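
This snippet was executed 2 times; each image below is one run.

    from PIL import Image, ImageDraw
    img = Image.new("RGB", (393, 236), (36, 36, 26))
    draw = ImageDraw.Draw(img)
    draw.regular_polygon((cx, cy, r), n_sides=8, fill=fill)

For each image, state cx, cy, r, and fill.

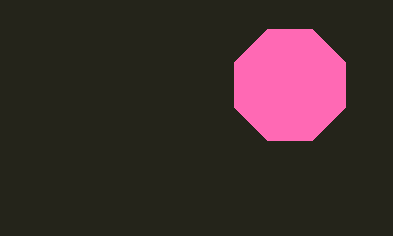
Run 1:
cx = 290
cy = 85
r = 60
fill = 'hotpink'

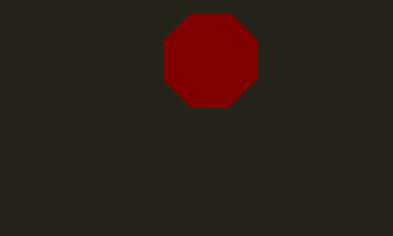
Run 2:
cx = 210; cy = 60; r = 50; fill = 'maroon'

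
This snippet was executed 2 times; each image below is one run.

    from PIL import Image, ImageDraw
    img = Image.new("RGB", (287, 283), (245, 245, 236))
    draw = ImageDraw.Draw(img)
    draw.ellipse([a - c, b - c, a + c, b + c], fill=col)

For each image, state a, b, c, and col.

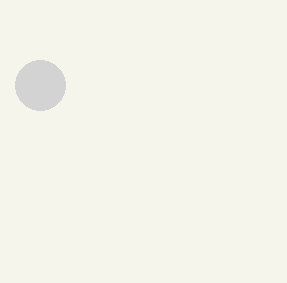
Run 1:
a = 40, b = 85, c = 25, col = 'lightgray'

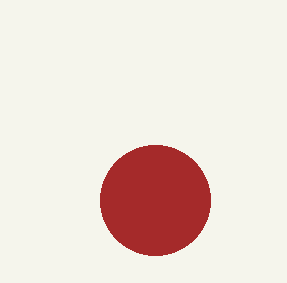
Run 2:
a = 155, b = 200, c = 55, col = 'brown'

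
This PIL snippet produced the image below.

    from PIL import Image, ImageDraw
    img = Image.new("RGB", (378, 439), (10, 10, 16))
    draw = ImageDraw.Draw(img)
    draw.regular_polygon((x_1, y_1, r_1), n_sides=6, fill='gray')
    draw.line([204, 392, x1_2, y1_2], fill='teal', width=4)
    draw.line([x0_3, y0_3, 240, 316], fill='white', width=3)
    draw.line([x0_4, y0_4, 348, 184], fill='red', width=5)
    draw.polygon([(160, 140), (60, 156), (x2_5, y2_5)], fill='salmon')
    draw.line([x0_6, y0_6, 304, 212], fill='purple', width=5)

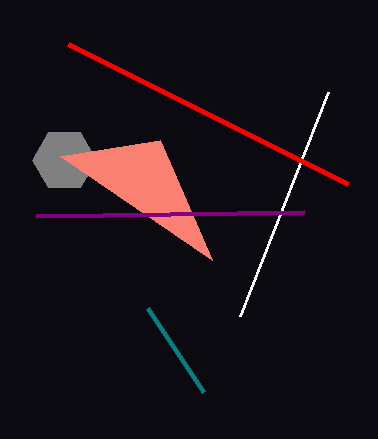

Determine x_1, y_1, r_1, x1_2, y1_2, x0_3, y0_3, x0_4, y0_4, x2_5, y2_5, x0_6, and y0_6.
x_1 = 64, y_1 = 160, r_1 = 32, x1_2 = 148, y1_2 = 308, x0_3 = 328, y0_3 = 92, x0_4 = 68, y0_4 = 44, x2_5 = 212, y2_5 = 260, x0_6 = 36, y0_6 = 216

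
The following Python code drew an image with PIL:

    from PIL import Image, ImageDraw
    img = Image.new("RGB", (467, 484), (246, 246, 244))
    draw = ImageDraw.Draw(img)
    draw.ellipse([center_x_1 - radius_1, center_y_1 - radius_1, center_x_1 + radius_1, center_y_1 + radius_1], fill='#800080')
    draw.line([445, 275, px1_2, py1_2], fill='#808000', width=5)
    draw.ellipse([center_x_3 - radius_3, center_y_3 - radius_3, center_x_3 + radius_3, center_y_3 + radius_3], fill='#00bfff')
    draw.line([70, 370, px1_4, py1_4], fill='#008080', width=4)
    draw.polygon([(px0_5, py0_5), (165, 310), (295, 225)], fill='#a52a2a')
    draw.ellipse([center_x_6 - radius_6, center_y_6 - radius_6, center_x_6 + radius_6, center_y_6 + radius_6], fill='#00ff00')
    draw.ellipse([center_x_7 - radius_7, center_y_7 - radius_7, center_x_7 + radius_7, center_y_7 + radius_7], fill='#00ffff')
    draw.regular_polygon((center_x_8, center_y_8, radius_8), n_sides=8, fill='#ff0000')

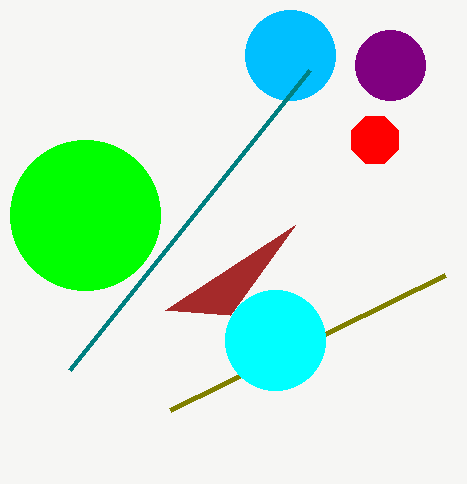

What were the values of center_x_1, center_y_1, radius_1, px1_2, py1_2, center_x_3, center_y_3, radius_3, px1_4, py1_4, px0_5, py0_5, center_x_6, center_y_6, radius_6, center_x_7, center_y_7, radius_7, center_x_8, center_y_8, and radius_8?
center_x_1 = 390, center_y_1 = 65, radius_1 = 35, px1_2 = 170, py1_2 = 410, center_x_3 = 290, center_y_3 = 55, radius_3 = 45, px1_4 = 310, py1_4 = 70, px0_5 = 230, py0_5 = 315, center_x_6 = 85, center_y_6 = 215, radius_6 = 75, center_x_7 = 275, center_y_7 = 340, radius_7 = 50, center_x_8 = 375, center_y_8 = 140, radius_8 = 25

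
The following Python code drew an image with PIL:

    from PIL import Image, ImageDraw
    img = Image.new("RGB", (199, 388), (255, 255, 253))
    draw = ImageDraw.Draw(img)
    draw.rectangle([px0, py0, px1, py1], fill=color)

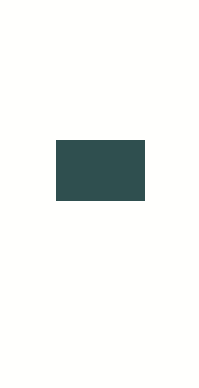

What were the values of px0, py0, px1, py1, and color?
px0 = 56
py0 = 140
px1 = 144
py1 = 200
color = 'darkslategray'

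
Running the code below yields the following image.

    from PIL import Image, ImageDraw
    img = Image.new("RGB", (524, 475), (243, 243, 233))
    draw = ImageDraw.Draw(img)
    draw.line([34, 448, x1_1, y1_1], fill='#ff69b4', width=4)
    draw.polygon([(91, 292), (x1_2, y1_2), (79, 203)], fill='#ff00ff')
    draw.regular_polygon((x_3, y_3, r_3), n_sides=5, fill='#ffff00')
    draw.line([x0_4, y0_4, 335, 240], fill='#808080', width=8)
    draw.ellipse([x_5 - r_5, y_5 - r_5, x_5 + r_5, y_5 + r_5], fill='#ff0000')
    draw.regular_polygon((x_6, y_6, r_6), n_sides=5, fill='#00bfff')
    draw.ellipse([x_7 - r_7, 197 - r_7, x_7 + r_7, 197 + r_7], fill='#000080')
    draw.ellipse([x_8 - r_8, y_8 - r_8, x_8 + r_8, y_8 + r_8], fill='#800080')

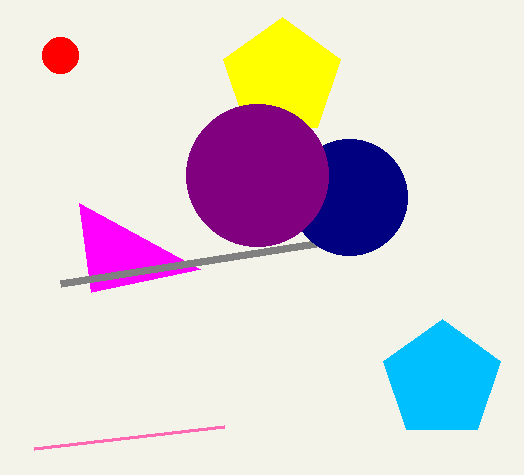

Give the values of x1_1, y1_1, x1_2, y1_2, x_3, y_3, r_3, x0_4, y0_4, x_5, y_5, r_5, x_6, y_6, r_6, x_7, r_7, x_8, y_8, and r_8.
x1_1 = 224
y1_1 = 426
x1_2 = 200
y1_2 = 269
x_3 = 282
y_3 = 78
r_3 = 61
x0_4 = 61
y0_4 = 283
x_5 = 60
y_5 = 55
r_5 = 18
x_6 = 442
y_6 = 380
r_6 = 61
x_7 = 349
r_7 = 58
x_8 = 257
y_8 = 175
r_8 = 71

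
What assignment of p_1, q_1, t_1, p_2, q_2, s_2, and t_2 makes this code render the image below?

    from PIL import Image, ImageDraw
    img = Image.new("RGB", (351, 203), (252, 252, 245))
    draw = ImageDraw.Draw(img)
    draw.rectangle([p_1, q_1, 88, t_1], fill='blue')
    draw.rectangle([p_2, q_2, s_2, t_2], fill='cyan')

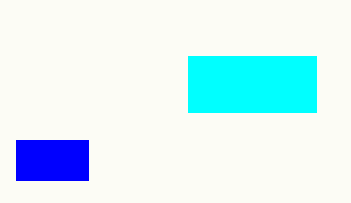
p_1 = 16
q_1 = 140
t_1 = 180
p_2 = 188
q_2 = 56
s_2 = 316
t_2 = 112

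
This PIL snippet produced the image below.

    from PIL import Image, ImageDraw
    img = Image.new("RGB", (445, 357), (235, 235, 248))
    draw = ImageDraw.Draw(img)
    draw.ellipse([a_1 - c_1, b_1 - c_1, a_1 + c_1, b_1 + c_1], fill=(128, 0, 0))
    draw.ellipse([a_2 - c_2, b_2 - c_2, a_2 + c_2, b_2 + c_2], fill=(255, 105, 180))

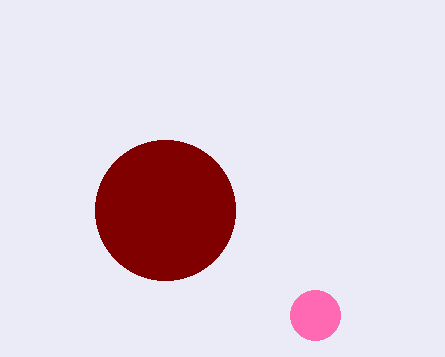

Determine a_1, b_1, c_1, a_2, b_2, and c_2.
a_1 = 165
b_1 = 210
c_1 = 70
a_2 = 315
b_2 = 315
c_2 = 25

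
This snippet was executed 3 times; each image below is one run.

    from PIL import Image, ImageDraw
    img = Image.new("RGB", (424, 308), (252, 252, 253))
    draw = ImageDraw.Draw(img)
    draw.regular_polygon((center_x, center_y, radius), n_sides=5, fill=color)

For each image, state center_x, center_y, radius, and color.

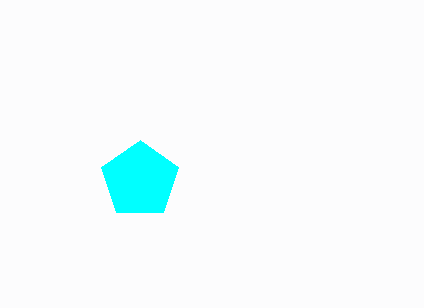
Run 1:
center_x = 140, center_y = 180, radius = 40, color = 'cyan'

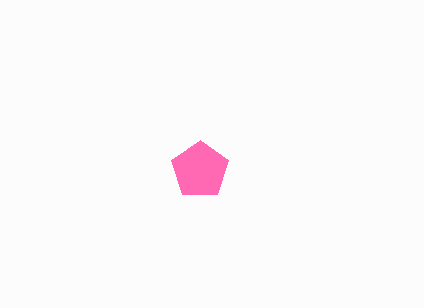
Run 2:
center_x = 200; center_y = 170; radius = 30; color = 'hotpink'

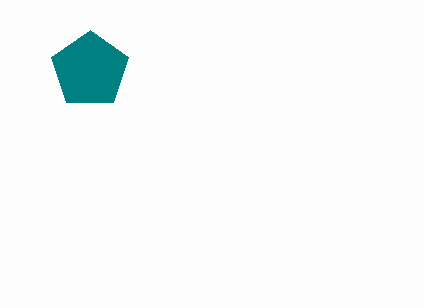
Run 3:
center_x = 90
center_y = 70
radius = 40
color = 'teal'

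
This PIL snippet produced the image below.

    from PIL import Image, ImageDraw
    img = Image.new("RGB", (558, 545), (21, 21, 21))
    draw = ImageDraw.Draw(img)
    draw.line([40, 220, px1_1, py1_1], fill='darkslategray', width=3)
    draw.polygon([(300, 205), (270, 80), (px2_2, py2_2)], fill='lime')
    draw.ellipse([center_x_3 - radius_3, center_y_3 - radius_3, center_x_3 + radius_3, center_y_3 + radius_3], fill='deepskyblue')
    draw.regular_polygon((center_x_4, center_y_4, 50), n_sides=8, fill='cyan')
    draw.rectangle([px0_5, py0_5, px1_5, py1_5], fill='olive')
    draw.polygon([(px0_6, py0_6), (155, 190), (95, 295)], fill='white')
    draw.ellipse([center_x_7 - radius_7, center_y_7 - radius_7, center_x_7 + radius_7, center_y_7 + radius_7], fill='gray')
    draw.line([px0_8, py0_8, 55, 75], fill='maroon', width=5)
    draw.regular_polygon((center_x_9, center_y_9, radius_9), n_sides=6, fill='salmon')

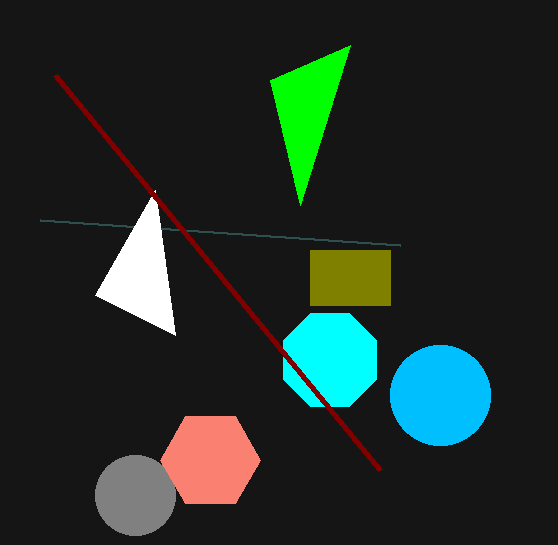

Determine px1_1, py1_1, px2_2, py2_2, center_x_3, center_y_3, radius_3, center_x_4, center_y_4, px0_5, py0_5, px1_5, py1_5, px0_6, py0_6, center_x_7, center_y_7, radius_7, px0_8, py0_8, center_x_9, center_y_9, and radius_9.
px1_1 = 400; py1_1 = 245; px2_2 = 350; py2_2 = 45; center_x_3 = 440; center_y_3 = 395; radius_3 = 50; center_x_4 = 330; center_y_4 = 360; px0_5 = 310; py0_5 = 250; px1_5 = 390; py1_5 = 305; px0_6 = 175; py0_6 = 335; center_x_7 = 135; center_y_7 = 495; radius_7 = 40; px0_8 = 380; py0_8 = 470; center_x_9 = 210; center_y_9 = 460; radius_9 = 50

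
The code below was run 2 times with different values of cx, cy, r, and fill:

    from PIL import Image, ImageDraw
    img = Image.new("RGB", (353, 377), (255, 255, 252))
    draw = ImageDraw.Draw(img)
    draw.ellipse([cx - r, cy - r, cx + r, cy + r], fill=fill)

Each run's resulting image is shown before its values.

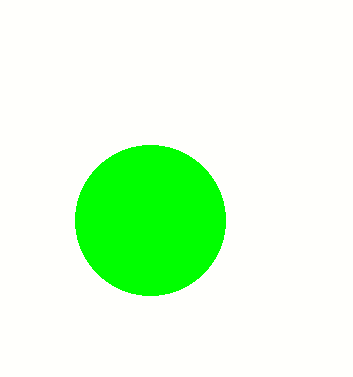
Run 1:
cx = 150; cy = 220; r = 75; fill = 'lime'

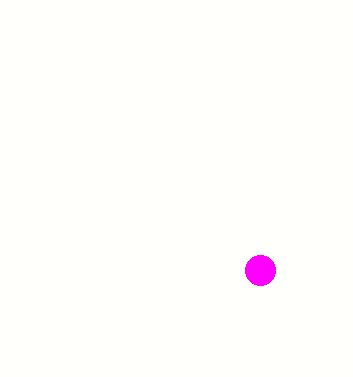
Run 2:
cx = 260
cy = 270
r = 15
fill = 'magenta'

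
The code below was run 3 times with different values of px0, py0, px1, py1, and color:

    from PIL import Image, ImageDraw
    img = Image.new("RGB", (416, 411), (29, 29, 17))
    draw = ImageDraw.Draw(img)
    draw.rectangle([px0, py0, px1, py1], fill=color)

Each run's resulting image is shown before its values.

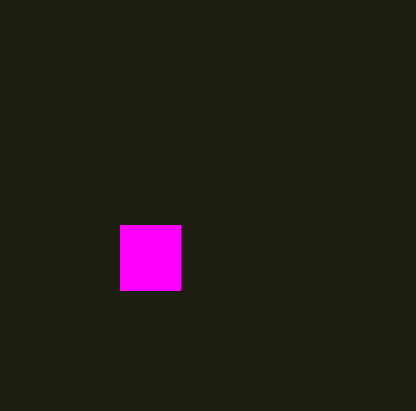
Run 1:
px0 = 120
py0 = 225
px1 = 180
py1 = 290
color = 'magenta'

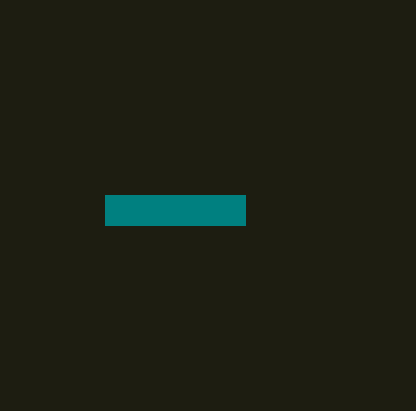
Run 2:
px0 = 105, py0 = 195, px1 = 245, py1 = 225, color = 'teal'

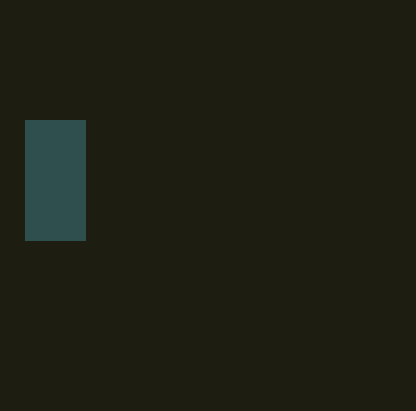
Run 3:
px0 = 25, py0 = 120, px1 = 85, py1 = 240, color = 'darkslategray'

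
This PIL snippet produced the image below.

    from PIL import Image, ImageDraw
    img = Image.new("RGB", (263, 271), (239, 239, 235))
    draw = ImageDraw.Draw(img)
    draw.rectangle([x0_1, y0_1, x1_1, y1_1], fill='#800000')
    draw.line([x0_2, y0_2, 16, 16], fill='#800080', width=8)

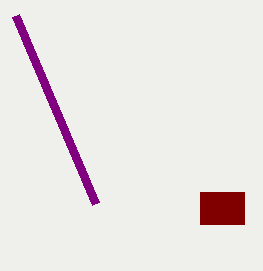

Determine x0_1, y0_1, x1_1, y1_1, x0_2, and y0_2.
x0_1 = 200, y0_1 = 192, x1_1 = 244, y1_1 = 224, x0_2 = 96, y0_2 = 204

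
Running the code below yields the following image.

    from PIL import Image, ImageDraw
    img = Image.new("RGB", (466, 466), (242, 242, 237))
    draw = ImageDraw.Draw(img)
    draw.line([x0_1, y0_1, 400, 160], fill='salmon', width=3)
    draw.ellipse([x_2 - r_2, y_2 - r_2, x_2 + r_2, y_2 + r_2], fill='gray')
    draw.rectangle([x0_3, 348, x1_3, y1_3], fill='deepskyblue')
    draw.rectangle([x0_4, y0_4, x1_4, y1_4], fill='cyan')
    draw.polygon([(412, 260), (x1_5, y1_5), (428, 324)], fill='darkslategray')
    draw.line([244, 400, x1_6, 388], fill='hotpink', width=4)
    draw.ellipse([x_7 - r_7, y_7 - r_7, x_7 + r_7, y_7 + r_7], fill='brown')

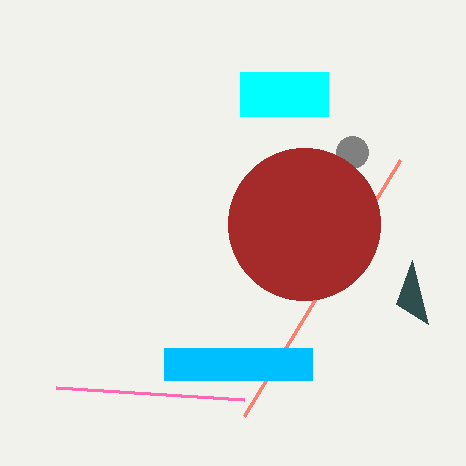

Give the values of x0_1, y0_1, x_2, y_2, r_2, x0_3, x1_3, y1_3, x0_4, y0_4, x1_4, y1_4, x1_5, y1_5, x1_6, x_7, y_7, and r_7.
x0_1 = 244
y0_1 = 416
x_2 = 352
y_2 = 152
r_2 = 16
x0_3 = 164
x1_3 = 312
y1_3 = 380
x0_4 = 240
y0_4 = 72
x1_4 = 328
y1_4 = 116
x1_5 = 396
y1_5 = 304
x1_6 = 56
x_7 = 304
y_7 = 224
r_7 = 76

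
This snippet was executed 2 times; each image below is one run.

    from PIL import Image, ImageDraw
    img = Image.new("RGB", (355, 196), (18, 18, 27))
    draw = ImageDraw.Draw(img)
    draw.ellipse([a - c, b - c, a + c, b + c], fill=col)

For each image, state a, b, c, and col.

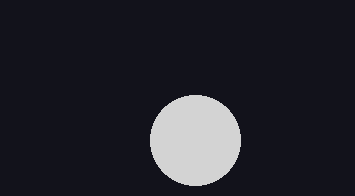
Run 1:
a = 195
b = 140
c = 45
col = 'lightgray'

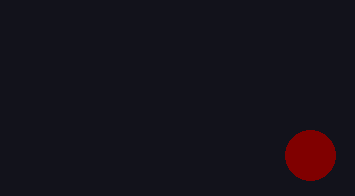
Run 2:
a = 310; b = 155; c = 25; col = 'maroon'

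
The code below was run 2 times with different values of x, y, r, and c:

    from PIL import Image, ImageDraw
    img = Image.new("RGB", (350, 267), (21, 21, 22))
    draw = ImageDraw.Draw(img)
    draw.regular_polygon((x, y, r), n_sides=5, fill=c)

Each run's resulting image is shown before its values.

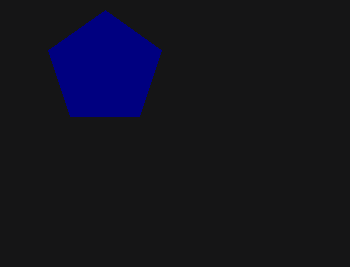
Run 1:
x = 105; y = 69; r = 59; c = 'navy'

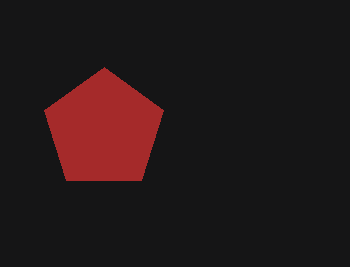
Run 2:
x = 104, y = 130, r = 63, c = 'brown'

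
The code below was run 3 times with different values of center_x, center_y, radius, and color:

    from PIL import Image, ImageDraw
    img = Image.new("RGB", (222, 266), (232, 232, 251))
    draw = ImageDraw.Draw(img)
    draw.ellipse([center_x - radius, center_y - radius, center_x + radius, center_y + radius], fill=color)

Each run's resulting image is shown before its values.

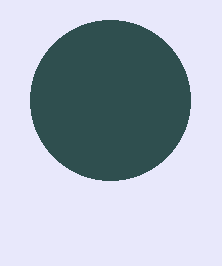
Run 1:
center_x = 110
center_y = 100
radius = 80
color = 'darkslategray'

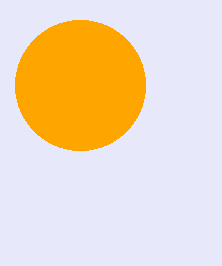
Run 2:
center_x = 80; center_y = 85; radius = 65; color = 'orange'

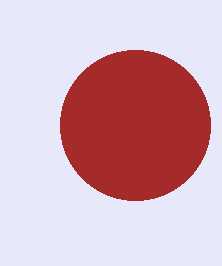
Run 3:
center_x = 135, center_y = 125, radius = 75, color = 'brown'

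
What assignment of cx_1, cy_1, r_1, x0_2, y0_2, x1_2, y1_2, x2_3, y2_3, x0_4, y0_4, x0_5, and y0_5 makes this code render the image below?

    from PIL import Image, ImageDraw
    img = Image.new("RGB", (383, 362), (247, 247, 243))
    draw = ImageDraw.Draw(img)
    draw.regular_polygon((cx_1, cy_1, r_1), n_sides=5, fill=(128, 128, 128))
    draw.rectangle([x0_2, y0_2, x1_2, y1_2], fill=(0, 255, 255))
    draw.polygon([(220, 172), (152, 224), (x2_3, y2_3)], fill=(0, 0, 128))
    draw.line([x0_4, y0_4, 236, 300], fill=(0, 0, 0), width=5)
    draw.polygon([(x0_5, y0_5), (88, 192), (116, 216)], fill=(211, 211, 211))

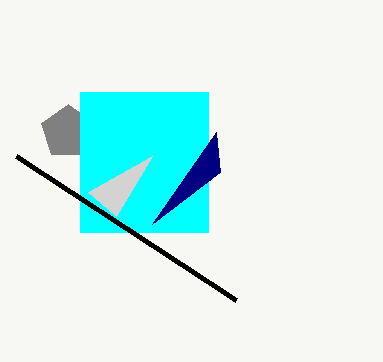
cx_1 = 68; cy_1 = 132; r_1 = 28; x0_2 = 80; y0_2 = 92; x1_2 = 208; y1_2 = 232; x2_3 = 216; y2_3 = 132; x0_4 = 16; y0_4 = 156; x0_5 = 152; y0_5 = 156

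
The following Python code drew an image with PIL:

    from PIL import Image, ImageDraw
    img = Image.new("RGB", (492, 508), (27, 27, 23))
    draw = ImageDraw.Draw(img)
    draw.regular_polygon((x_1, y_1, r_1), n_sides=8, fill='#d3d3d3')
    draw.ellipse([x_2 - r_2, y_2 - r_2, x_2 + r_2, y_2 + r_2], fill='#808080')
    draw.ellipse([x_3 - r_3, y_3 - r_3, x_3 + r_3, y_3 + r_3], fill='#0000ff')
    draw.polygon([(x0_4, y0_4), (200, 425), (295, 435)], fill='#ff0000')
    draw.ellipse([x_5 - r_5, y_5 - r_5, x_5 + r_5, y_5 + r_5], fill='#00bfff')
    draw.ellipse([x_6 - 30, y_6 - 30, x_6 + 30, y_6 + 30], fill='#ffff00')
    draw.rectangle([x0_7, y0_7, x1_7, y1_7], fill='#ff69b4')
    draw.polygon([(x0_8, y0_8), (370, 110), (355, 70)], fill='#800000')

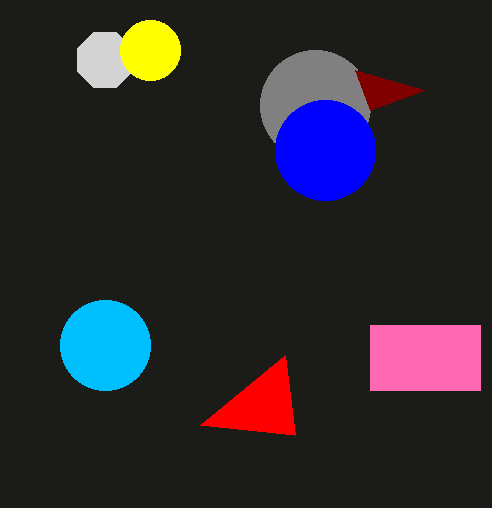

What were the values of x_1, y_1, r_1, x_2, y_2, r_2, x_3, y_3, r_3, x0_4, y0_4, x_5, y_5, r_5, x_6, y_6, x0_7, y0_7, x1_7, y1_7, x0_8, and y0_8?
x_1 = 105
y_1 = 60
r_1 = 30
x_2 = 315
y_2 = 105
r_2 = 55
x_3 = 325
y_3 = 150
r_3 = 50
x0_4 = 285
y0_4 = 355
x_5 = 105
y_5 = 345
r_5 = 45
x_6 = 150
y_6 = 50
x0_7 = 370
y0_7 = 325
x1_7 = 480
y1_7 = 390
x0_8 = 425
y0_8 = 90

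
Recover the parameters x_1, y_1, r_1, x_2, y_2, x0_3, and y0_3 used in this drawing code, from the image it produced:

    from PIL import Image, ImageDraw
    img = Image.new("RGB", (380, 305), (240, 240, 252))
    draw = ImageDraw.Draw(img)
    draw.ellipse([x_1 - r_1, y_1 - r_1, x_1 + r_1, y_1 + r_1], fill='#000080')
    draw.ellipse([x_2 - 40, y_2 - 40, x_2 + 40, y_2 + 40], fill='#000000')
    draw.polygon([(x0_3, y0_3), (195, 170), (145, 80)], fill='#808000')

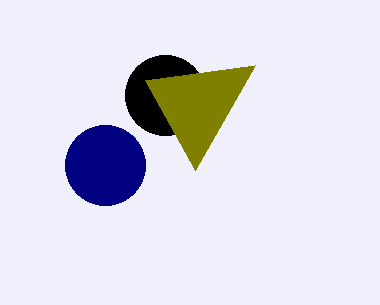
x_1 = 105
y_1 = 165
r_1 = 40
x_2 = 165
y_2 = 95
x0_3 = 255
y0_3 = 65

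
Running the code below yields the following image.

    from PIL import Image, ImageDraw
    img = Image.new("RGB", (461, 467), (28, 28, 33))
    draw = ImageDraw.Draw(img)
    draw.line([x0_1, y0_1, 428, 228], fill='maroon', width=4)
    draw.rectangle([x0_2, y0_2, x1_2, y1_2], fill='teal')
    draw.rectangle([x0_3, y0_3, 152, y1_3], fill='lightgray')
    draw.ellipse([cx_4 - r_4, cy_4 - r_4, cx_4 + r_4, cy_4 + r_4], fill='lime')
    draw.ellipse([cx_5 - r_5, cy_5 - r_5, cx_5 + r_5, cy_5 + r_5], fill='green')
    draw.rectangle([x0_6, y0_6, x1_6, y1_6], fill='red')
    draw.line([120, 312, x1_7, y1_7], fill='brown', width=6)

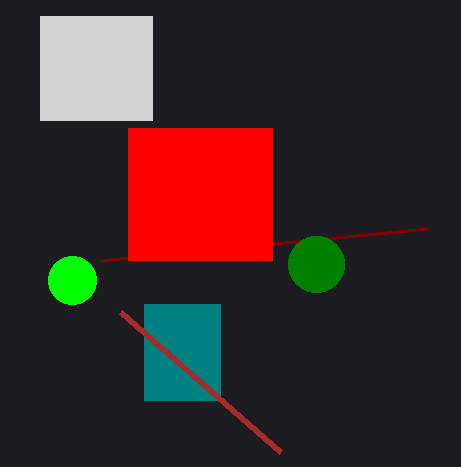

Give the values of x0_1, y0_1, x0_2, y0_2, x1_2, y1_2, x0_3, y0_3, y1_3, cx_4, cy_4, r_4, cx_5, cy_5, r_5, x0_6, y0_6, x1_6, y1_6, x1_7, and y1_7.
x0_1 = 100; y0_1 = 260; x0_2 = 144; y0_2 = 304; x1_2 = 220; y1_2 = 400; x0_3 = 40; y0_3 = 16; y1_3 = 120; cx_4 = 72; cy_4 = 280; r_4 = 24; cx_5 = 316; cy_5 = 264; r_5 = 28; x0_6 = 128; y0_6 = 128; x1_6 = 272; y1_6 = 260; x1_7 = 280; y1_7 = 452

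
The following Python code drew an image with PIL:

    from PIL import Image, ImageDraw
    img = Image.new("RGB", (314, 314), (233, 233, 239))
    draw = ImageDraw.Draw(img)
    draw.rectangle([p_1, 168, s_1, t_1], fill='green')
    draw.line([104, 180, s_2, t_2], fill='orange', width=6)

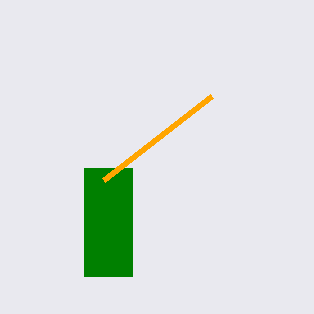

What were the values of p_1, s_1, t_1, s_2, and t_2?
p_1 = 84, s_1 = 132, t_1 = 276, s_2 = 212, t_2 = 96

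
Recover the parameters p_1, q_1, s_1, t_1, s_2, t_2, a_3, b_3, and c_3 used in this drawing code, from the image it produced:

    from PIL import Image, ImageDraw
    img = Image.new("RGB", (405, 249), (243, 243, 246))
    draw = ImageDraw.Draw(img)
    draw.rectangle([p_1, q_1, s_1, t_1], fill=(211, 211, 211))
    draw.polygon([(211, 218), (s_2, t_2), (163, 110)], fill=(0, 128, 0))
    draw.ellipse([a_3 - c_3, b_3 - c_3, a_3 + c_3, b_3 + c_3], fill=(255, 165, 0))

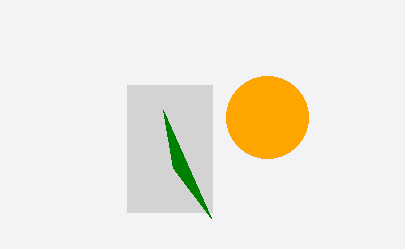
p_1 = 127, q_1 = 85, s_1 = 212, t_1 = 212, s_2 = 173, t_2 = 168, a_3 = 267, b_3 = 117, c_3 = 41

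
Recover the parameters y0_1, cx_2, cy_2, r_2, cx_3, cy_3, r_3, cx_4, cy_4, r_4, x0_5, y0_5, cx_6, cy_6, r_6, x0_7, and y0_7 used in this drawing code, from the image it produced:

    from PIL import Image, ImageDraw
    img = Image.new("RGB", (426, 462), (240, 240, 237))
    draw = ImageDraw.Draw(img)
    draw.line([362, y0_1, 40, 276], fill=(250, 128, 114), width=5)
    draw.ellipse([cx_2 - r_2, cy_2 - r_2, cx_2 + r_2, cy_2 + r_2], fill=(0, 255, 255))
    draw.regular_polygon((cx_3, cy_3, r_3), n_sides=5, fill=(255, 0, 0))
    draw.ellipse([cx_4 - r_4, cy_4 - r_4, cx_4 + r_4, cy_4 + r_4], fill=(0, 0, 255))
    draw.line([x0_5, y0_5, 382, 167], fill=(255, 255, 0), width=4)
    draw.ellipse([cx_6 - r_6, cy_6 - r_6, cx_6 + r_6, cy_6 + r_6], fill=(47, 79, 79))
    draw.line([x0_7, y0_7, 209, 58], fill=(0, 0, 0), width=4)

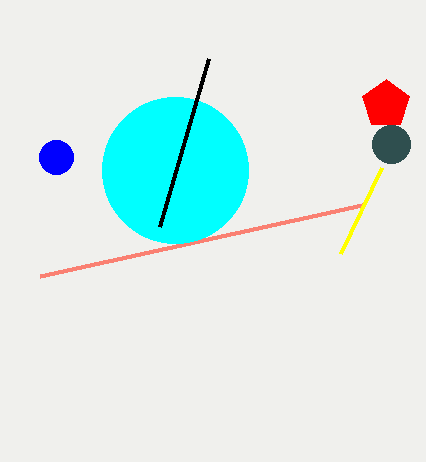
y0_1 = 205
cx_2 = 175
cy_2 = 170
r_2 = 73
cx_3 = 386
cy_3 = 104
r_3 = 25
cx_4 = 56
cy_4 = 157
r_4 = 17
x0_5 = 341
y0_5 = 253
cx_6 = 391
cy_6 = 144
r_6 = 19
x0_7 = 160
y0_7 = 226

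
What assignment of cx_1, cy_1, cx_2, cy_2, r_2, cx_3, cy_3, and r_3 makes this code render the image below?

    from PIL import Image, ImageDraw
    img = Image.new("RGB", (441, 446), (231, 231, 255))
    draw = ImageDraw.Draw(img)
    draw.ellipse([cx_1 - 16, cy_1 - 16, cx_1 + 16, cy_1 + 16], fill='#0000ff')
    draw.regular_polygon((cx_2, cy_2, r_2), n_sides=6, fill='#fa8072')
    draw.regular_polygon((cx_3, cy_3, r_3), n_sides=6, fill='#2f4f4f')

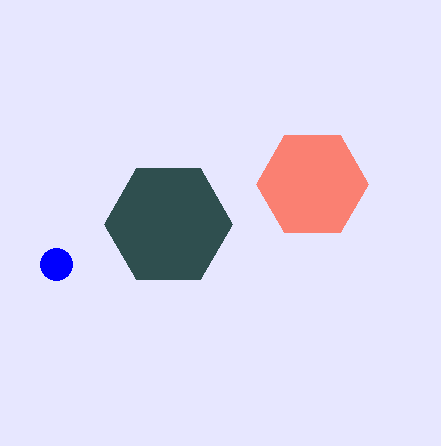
cx_1 = 56, cy_1 = 264, cx_2 = 312, cy_2 = 184, r_2 = 56, cx_3 = 168, cy_3 = 224, r_3 = 64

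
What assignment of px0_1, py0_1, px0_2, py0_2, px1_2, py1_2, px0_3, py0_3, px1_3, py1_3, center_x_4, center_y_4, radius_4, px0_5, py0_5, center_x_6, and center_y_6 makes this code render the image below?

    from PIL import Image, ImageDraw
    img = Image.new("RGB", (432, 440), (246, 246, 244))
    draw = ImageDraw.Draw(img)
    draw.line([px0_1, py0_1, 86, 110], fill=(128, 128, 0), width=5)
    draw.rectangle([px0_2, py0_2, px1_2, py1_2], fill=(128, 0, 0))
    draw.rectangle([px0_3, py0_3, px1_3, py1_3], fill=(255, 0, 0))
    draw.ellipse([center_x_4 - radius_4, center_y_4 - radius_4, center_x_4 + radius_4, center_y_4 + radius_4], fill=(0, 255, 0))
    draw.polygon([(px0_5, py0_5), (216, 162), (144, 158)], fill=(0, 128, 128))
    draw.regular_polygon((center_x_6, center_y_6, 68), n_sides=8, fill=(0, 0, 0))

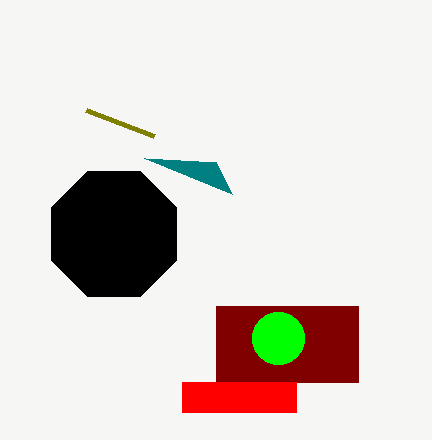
px0_1 = 154; py0_1 = 136; px0_2 = 216; py0_2 = 306; px1_2 = 358; py1_2 = 382; px0_3 = 182; py0_3 = 382; px1_3 = 296; py1_3 = 412; center_x_4 = 278; center_y_4 = 338; radius_4 = 26; px0_5 = 232; py0_5 = 194; center_x_6 = 114; center_y_6 = 234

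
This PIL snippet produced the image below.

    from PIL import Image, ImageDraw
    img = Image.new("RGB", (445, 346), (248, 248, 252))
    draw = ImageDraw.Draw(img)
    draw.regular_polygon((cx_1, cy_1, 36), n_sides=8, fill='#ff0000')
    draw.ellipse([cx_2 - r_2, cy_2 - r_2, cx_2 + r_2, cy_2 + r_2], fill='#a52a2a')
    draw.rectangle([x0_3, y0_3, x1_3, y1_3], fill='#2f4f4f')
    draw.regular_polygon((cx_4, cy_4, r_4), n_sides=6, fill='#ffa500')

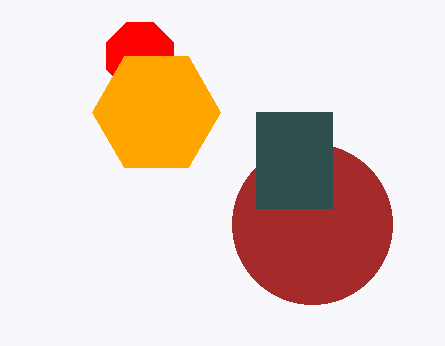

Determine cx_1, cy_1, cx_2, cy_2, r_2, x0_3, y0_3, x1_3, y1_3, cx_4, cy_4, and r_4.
cx_1 = 140
cy_1 = 56
cx_2 = 312
cy_2 = 224
r_2 = 80
x0_3 = 256
y0_3 = 112
x1_3 = 332
y1_3 = 208
cx_4 = 156
cy_4 = 112
r_4 = 64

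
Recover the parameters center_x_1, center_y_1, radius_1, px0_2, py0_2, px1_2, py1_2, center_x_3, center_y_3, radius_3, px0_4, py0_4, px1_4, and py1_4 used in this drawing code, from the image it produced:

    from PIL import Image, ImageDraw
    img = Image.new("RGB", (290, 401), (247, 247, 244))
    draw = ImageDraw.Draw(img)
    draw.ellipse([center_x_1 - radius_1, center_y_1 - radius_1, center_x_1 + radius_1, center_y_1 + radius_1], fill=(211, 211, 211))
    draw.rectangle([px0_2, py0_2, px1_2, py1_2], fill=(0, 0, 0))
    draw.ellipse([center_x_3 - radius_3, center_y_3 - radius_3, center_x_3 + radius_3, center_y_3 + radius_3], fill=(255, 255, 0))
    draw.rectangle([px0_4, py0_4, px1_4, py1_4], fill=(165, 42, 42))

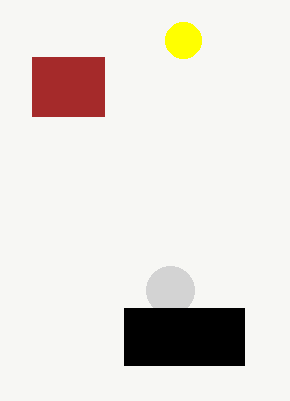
center_x_1 = 170, center_y_1 = 290, radius_1 = 24, px0_2 = 124, py0_2 = 308, px1_2 = 244, py1_2 = 365, center_x_3 = 183, center_y_3 = 40, radius_3 = 18, px0_4 = 32, py0_4 = 57, px1_4 = 104, py1_4 = 116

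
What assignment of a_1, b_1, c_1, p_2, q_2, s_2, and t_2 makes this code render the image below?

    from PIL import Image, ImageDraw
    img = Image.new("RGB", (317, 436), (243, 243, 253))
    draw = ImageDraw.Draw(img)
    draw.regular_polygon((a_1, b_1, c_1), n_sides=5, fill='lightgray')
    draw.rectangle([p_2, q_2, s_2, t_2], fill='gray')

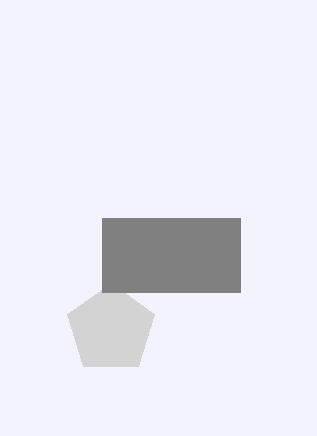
a_1 = 111, b_1 = 329, c_1 = 46, p_2 = 102, q_2 = 218, s_2 = 240, t_2 = 292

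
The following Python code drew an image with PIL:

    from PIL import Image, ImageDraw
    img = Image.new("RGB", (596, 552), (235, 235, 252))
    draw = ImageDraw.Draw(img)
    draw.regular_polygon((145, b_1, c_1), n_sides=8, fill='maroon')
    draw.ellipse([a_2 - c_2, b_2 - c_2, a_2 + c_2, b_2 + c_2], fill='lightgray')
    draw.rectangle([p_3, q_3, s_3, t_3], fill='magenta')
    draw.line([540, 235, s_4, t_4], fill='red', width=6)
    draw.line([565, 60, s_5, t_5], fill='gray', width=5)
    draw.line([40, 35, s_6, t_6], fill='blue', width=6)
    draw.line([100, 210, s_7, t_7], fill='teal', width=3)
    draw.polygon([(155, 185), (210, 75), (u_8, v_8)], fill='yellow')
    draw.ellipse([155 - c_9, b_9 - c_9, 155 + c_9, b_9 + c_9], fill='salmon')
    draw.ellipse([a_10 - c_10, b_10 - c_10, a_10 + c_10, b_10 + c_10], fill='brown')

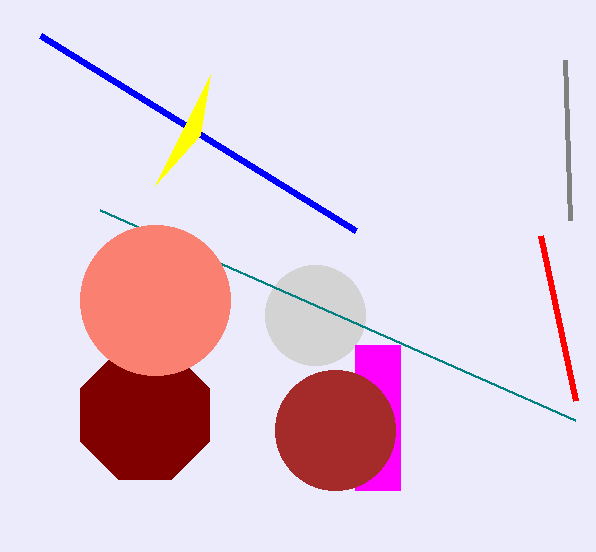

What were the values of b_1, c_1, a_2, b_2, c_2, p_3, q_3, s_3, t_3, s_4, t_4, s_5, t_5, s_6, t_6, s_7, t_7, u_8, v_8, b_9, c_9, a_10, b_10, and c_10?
b_1 = 415
c_1 = 70
a_2 = 315
b_2 = 315
c_2 = 50
p_3 = 355
q_3 = 345
s_3 = 400
t_3 = 490
s_4 = 575
t_4 = 400
s_5 = 570
t_5 = 220
s_6 = 355
t_6 = 230
s_7 = 575
t_7 = 420
u_8 = 200
v_8 = 135
b_9 = 300
c_9 = 75
a_10 = 335
b_10 = 430
c_10 = 60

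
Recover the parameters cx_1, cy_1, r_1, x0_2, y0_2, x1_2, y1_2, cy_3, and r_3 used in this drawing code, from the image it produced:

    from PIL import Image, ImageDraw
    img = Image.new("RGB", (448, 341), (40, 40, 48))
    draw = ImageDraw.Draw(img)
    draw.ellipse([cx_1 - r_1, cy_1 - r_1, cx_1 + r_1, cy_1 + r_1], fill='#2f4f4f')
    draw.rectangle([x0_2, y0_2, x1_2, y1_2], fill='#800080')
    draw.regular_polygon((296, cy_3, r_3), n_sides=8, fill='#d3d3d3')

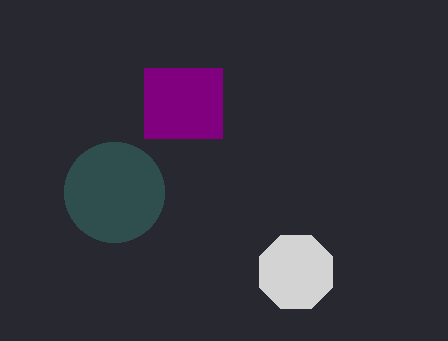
cx_1 = 114, cy_1 = 192, r_1 = 50, x0_2 = 144, y0_2 = 68, x1_2 = 222, y1_2 = 138, cy_3 = 272, r_3 = 40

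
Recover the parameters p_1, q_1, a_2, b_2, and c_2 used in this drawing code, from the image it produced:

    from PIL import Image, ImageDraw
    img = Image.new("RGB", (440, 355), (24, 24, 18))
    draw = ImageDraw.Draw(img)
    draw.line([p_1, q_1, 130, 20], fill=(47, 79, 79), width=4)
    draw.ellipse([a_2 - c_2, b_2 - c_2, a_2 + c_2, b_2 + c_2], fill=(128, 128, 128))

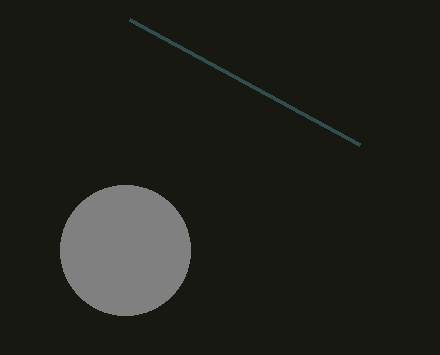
p_1 = 360
q_1 = 145
a_2 = 125
b_2 = 250
c_2 = 65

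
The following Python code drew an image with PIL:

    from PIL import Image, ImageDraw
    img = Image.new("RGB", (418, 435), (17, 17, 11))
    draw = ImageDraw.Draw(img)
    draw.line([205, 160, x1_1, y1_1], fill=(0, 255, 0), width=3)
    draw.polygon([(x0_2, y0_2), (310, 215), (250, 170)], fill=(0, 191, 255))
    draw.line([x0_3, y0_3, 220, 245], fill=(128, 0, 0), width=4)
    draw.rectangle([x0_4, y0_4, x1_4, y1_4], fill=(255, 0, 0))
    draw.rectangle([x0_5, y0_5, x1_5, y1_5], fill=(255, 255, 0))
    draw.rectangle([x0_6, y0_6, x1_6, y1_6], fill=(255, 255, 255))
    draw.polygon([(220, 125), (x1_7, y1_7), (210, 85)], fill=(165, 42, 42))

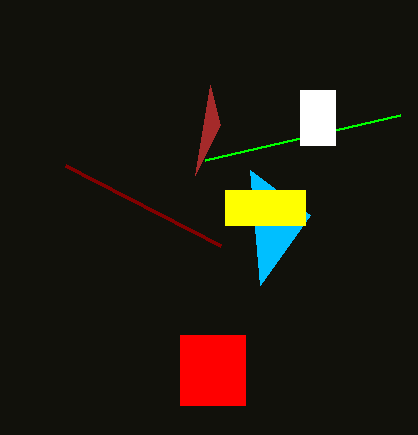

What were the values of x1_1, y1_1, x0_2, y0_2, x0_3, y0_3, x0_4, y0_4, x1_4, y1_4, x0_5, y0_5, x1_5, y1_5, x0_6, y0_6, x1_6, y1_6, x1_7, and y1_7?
x1_1 = 400; y1_1 = 115; x0_2 = 260; y0_2 = 285; x0_3 = 65; y0_3 = 165; x0_4 = 180; y0_4 = 335; x1_4 = 245; y1_4 = 405; x0_5 = 225; y0_5 = 190; x1_5 = 305; y1_5 = 225; x0_6 = 300; y0_6 = 90; x1_6 = 335; y1_6 = 145; x1_7 = 195; y1_7 = 175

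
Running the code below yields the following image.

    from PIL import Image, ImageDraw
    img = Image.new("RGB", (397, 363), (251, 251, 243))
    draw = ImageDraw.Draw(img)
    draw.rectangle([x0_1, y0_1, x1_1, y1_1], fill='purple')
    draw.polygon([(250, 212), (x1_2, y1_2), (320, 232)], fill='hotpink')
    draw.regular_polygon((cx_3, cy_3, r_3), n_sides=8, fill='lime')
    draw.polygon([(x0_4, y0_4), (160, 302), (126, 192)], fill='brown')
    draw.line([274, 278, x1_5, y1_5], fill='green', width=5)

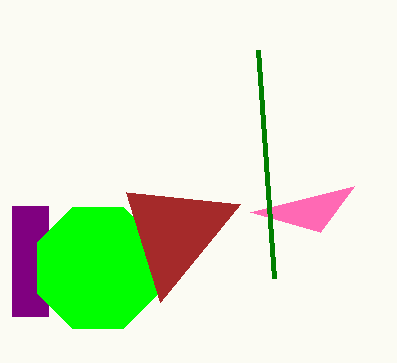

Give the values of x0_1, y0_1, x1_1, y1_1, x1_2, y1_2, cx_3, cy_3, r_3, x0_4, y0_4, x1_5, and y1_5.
x0_1 = 12
y0_1 = 206
x1_1 = 48
y1_1 = 316
x1_2 = 354
y1_2 = 186
cx_3 = 98
cy_3 = 268
r_3 = 66
x0_4 = 240
y0_4 = 204
x1_5 = 258
y1_5 = 50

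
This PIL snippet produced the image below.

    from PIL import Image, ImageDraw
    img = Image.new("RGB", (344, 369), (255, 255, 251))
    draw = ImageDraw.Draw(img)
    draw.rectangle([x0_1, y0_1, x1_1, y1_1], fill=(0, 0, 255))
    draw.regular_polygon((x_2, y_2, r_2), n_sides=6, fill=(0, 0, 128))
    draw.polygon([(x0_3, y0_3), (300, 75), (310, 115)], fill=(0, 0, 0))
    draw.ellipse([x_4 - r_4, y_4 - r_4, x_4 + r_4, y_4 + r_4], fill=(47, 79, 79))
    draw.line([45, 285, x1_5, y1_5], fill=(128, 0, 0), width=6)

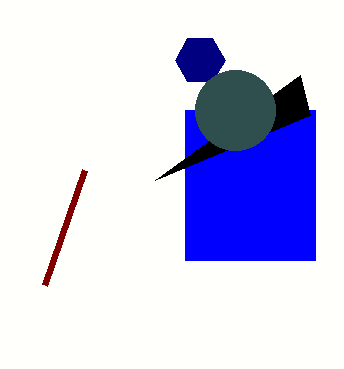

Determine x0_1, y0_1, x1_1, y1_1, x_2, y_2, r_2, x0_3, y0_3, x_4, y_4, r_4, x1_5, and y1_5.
x0_1 = 185, y0_1 = 110, x1_1 = 315, y1_1 = 260, x_2 = 200, y_2 = 60, r_2 = 25, x0_3 = 155, y0_3 = 180, x_4 = 235, y_4 = 110, r_4 = 40, x1_5 = 85, y1_5 = 170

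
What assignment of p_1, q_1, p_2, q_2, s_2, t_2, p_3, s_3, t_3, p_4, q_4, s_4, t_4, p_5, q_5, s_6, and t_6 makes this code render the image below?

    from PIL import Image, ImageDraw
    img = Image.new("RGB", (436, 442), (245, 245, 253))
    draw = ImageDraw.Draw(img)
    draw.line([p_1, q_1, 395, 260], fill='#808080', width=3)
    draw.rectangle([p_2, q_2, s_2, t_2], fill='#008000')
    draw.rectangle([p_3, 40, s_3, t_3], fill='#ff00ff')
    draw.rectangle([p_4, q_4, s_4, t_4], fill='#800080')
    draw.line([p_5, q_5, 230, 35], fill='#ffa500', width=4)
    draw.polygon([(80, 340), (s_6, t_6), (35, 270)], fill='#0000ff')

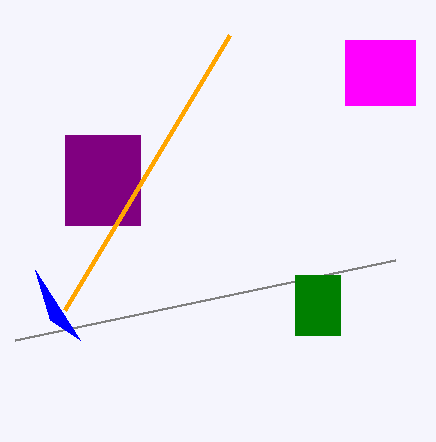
p_1 = 15, q_1 = 340, p_2 = 295, q_2 = 275, s_2 = 340, t_2 = 335, p_3 = 345, s_3 = 415, t_3 = 105, p_4 = 65, q_4 = 135, s_4 = 140, t_4 = 225, p_5 = 65, q_5 = 310, s_6 = 50, t_6 = 320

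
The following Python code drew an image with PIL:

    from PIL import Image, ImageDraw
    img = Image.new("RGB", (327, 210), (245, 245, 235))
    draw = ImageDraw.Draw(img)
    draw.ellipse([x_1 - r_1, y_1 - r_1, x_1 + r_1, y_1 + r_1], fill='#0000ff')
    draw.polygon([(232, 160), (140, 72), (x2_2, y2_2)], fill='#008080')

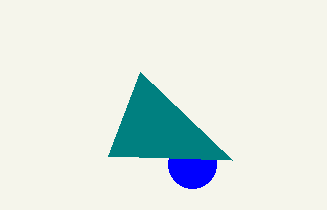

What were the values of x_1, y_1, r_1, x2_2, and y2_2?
x_1 = 192; y_1 = 164; r_1 = 24; x2_2 = 108; y2_2 = 156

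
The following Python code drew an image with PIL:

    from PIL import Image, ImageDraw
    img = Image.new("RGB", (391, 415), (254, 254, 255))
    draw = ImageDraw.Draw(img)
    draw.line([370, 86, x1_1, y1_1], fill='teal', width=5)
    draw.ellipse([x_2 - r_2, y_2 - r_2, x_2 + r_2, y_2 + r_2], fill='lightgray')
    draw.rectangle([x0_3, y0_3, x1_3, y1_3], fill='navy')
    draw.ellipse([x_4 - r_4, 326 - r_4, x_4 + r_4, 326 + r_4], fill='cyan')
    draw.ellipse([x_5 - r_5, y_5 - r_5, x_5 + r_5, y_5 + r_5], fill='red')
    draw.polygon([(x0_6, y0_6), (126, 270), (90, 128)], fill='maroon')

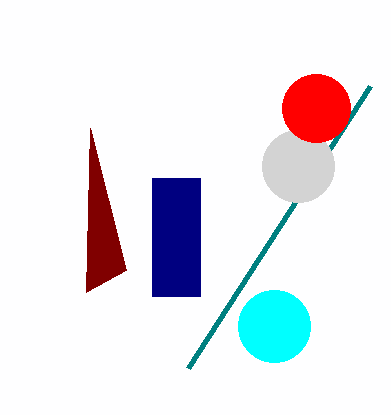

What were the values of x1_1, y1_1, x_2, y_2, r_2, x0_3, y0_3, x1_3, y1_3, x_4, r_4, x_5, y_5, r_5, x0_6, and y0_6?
x1_1 = 188; y1_1 = 368; x_2 = 298; y_2 = 166; r_2 = 36; x0_3 = 152; y0_3 = 178; x1_3 = 200; y1_3 = 296; x_4 = 274; r_4 = 36; x_5 = 316; y_5 = 108; r_5 = 34; x0_6 = 86; y0_6 = 292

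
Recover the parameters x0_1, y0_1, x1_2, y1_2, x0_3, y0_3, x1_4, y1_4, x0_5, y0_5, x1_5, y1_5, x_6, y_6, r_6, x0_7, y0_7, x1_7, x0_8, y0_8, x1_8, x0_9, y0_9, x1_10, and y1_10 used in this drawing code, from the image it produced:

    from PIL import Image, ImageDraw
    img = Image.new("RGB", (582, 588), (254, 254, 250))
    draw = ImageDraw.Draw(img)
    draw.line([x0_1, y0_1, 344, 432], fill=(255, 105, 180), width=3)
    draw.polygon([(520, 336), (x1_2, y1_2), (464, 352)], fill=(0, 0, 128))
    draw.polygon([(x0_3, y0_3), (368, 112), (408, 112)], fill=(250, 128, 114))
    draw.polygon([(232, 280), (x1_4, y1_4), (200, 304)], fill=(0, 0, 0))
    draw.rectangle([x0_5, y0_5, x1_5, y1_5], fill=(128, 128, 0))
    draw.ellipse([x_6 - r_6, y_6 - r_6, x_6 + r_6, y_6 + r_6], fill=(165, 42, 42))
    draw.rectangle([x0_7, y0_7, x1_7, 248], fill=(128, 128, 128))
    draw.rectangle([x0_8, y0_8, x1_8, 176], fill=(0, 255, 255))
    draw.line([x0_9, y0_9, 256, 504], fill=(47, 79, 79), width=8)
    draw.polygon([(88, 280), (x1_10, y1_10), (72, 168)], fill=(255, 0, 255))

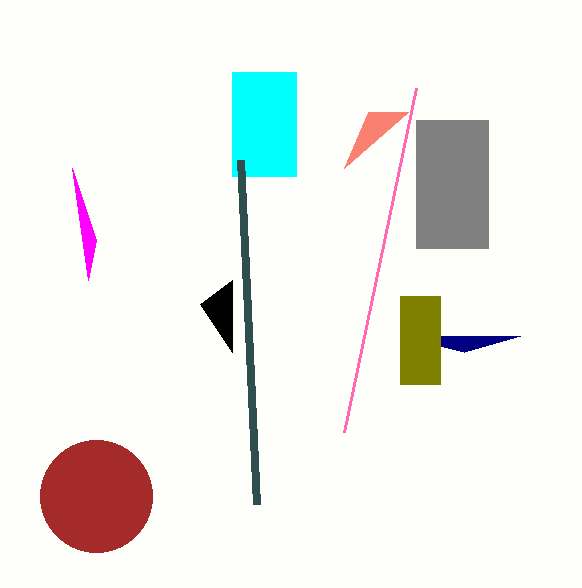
x0_1 = 416, y0_1 = 88, x1_2 = 400, y1_2 = 336, x0_3 = 344, y0_3 = 168, x1_4 = 232, y1_4 = 352, x0_5 = 400, y0_5 = 296, x1_5 = 440, y1_5 = 384, x_6 = 96, y_6 = 496, r_6 = 56, x0_7 = 416, y0_7 = 120, x1_7 = 488, x0_8 = 232, y0_8 = 72, x1_8 = 296, x0_9 = 240, y0_9 = 160, x1_10 = 96, y1_10 = 240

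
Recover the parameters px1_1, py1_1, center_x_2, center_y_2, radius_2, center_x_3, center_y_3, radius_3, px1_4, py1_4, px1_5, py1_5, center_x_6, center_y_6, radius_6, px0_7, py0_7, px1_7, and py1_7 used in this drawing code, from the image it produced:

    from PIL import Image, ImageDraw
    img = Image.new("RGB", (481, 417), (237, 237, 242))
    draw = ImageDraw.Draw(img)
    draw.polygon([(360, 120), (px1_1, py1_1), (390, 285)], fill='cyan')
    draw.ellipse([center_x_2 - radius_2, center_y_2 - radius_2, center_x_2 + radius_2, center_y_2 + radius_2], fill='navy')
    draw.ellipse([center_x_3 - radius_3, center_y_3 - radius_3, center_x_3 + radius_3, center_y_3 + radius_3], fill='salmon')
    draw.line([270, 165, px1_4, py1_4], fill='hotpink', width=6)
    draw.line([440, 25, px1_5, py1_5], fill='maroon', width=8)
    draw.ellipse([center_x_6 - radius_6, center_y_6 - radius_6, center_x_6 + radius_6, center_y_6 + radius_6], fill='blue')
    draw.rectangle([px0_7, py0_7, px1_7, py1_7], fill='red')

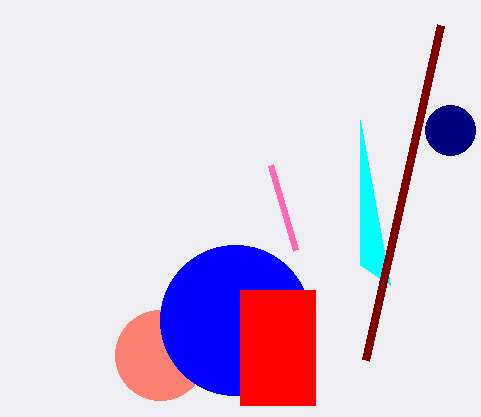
px1_1 = 360
py1_1 = 265
center_x_2 = 450
center_y_2 = 130
radius_2 = 25
center_x_3 = 160
center_y_3 = 355
radius_3 = 45
px1_4 = 295
py1_4 = 250
px1_5 = 365
py1_5 = 360
center_x_6 = 235
center_y_6 = 320
radius_6 = 75
px0_7 = 240
py0_7 = 290
px1_7 = 315
py1_7 = 405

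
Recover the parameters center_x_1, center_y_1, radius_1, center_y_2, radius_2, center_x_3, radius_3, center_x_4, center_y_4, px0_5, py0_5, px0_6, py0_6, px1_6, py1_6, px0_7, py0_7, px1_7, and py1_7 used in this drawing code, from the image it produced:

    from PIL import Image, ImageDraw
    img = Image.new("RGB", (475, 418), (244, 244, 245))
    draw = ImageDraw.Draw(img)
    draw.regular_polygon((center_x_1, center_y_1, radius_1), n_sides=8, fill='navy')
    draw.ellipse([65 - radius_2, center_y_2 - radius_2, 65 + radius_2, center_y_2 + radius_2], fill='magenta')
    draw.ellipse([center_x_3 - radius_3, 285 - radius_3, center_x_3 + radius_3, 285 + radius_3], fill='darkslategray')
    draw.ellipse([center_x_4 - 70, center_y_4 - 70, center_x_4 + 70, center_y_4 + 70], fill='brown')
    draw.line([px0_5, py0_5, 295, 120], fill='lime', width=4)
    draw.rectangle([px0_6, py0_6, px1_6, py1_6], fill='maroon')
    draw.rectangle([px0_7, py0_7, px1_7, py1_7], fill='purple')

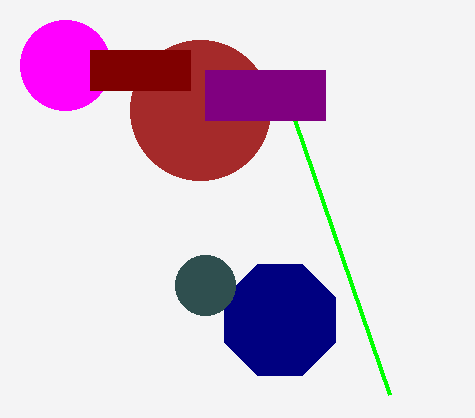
center_x_1 = 280, center_y_1 = 320, radius_1 = 60, center_y_2 = 65, radius_2 = 45, center_x_3 = 205, radius_3 = 30, center_x_4 = 200, center_y_4 = 110, px0_5 = 390, py0_5 = 395, px0_6 = 90, py0_6 = 50, px1_6 = 190, py1_6 = 90, px0_7 = 205, py0_7 = 70, px1_7 = 325, py1_7 = 120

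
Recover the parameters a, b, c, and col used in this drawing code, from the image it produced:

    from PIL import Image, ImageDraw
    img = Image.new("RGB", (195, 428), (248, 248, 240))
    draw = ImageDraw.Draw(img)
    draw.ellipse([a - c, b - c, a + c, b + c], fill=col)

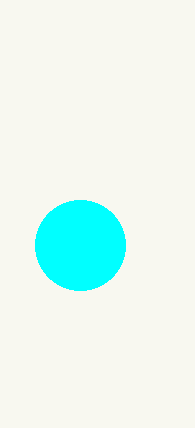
a = 80, b = 245, c = 45, col = 'cyan'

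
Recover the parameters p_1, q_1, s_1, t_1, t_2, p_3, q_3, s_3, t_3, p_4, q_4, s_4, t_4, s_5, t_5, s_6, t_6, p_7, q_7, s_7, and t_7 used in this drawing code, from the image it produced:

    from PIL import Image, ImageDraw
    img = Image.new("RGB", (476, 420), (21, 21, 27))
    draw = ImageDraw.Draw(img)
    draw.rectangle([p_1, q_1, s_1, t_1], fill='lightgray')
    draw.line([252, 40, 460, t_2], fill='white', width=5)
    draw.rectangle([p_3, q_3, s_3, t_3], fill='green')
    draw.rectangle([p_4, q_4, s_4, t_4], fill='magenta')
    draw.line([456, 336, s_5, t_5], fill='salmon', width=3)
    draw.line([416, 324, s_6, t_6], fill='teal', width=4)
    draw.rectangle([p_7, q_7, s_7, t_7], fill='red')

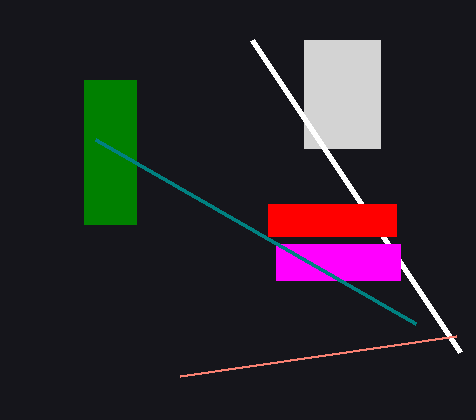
p_1 = 304; q_1 = 40; s_1 = 380; t_1 = 148; t_2 = 352; p_3 = 84; q_3 = 80; s_3 = 136; t_3 = 224; p_4 = 276; q_4 = 244; s_4 = 400; t_4 = 280; s_5 = 180; t_5 = 376; s_6 = 96; t_6 = 140; p_7 = 268; q_7 = 204; s_7 = 396; t_7 = 236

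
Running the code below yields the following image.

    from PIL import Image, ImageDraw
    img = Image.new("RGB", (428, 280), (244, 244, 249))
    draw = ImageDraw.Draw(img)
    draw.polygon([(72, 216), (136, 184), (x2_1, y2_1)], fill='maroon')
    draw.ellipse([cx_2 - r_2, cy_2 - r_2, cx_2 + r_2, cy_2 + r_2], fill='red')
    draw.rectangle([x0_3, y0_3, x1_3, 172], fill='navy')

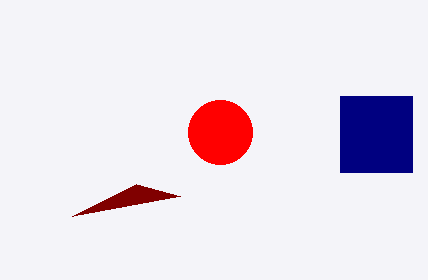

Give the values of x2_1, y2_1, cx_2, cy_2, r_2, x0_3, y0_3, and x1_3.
x2_1 = 180
y2_1 = 196
cx_2 = 220
cy_2 = 132
r_2 = 32
x0_3 = 340
y0_3 = 96
x1_3 = 412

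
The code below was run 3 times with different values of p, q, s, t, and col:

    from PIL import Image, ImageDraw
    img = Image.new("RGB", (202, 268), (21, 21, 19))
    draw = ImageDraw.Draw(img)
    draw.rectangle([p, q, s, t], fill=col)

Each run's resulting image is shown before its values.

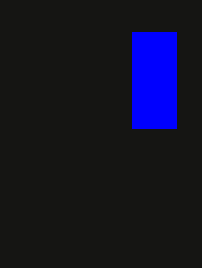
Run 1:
p = 132, q = 32, s = 176, t = 128, col = 'blue'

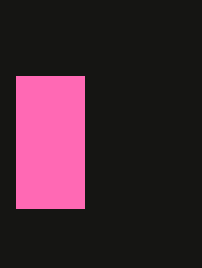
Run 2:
p = 16
q = 76
s = 84
t = 208
col = 'hotpink'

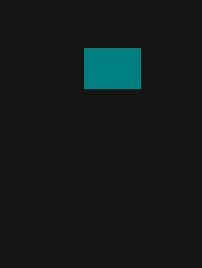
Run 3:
p = 84, q = 48, s = 140, t = 88, col = 'teal'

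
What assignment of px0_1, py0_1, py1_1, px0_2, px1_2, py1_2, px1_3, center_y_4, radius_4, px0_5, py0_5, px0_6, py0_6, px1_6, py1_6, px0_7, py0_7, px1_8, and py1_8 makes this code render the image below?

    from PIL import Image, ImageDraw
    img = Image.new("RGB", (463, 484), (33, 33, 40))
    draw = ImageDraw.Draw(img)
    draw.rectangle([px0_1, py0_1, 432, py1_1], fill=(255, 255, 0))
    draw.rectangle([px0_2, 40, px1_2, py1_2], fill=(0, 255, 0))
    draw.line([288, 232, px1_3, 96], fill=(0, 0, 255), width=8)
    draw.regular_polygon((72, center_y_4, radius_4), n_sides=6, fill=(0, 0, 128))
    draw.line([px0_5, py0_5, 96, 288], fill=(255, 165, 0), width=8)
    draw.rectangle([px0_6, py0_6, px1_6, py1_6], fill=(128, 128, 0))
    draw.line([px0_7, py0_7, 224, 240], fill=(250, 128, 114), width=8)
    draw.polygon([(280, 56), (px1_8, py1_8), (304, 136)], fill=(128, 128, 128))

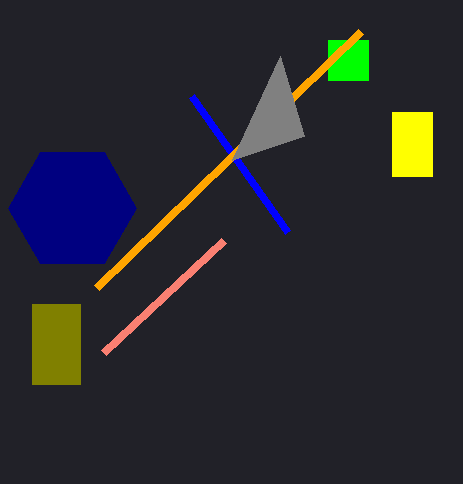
px0_1 = 392, py0_1 = 112, py1_1 = 176, px0_2 = 328, px1_2 = 368, py1_2 = 80, px1_3 = 192, center_y_4 = 208, radius_4 = 64, px0_5 = 360, py0_5 = 32, px0_6 = 32, py0_6 = 304, px1_6 = 80, py1_6 = 384, px0_7 = 104, py0_7 = 352, px1_8 = 232, py1_8 = 160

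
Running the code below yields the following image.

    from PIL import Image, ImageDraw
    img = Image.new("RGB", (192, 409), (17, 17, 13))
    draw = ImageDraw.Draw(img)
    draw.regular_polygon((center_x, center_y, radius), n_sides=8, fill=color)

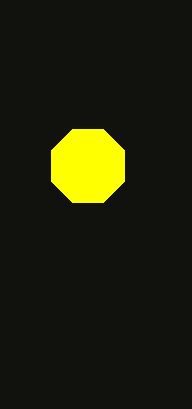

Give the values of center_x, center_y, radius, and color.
center_x = 88; center_y = 166; radius = 40; color = 'yellow'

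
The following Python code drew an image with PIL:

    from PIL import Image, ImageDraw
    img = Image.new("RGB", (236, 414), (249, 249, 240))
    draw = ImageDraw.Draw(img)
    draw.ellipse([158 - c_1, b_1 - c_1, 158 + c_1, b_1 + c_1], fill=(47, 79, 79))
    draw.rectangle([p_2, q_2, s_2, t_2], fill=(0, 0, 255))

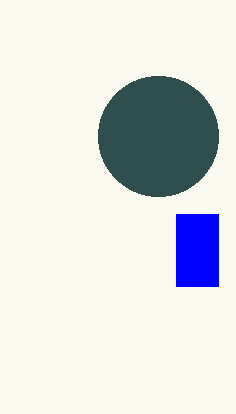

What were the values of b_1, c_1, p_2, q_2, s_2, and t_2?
b_1 = 136, c_1 = 60, p_2 = 176, q_2 = 214, s_2 = 218, t_2 = 286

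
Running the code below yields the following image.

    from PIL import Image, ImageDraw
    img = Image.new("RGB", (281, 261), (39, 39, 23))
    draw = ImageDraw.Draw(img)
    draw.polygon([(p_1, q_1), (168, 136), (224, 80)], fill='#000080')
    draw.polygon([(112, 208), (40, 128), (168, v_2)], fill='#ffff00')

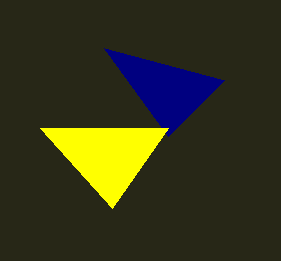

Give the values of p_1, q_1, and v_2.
p_1 = 104; q_1 = 48; v_2 = 128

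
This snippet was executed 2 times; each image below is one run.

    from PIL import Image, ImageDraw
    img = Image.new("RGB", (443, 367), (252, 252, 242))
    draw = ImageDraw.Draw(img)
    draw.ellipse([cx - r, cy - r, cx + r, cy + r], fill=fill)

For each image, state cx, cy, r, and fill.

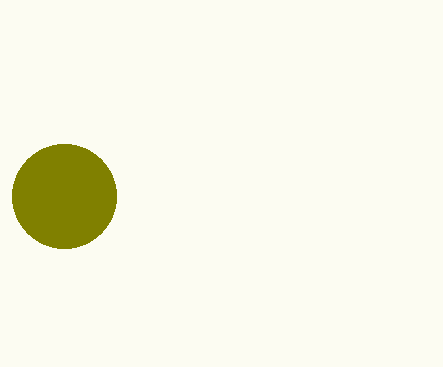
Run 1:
cx = 64, cy = 196, r = 52, fill = 'olive'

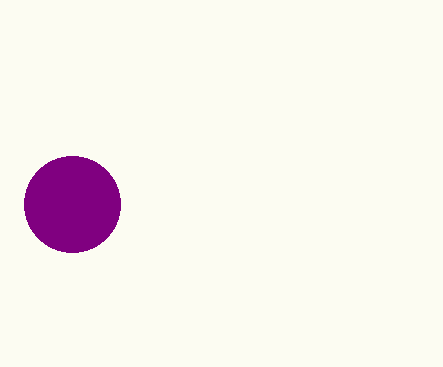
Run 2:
cx = 72
cy = 204
r = 48
fill = 'purple'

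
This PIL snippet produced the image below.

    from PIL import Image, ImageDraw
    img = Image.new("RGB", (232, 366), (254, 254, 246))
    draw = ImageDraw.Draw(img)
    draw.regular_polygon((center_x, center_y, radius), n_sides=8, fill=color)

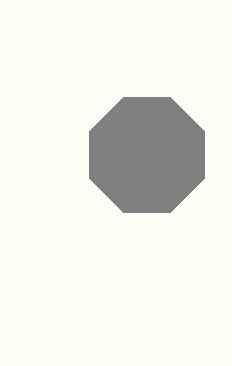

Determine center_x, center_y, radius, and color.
center_x = 147, center_y = 155, radius = 62, color = 'gray'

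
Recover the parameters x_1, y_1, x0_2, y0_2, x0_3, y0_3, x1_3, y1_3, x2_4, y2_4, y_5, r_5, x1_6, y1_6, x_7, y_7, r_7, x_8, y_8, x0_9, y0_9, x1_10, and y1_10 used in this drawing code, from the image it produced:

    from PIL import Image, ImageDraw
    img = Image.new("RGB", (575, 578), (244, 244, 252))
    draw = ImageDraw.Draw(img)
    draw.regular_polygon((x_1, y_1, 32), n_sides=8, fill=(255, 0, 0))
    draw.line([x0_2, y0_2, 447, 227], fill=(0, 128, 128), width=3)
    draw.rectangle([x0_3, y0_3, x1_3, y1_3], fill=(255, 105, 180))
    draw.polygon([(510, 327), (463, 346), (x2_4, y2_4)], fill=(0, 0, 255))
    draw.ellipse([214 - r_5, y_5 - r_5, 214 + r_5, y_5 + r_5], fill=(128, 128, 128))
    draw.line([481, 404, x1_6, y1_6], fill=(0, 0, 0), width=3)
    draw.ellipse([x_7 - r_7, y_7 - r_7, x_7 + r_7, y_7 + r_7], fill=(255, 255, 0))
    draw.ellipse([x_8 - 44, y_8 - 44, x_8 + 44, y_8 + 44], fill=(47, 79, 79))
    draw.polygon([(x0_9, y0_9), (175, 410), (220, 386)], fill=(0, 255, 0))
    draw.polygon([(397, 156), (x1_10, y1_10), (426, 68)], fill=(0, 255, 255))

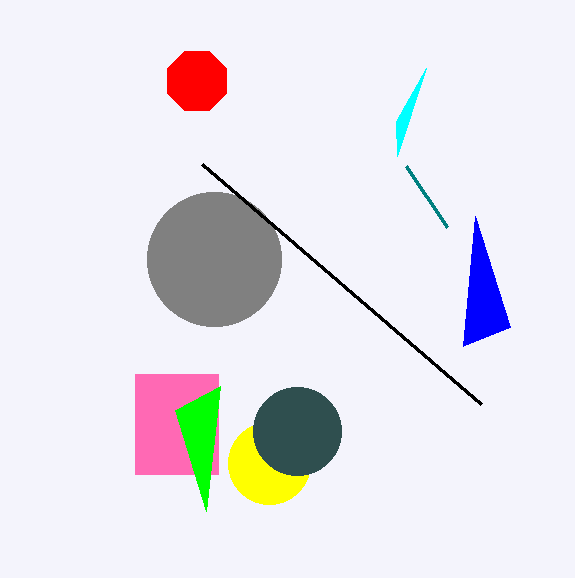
x_1 = 197
y_1 = 81
x0_2 = 406
y0_2 = 166
x0_3 = 135
y0_3 = 374
x1_3 = 218
y1_3 = 474
x2_4 = 475
y2_4 = 216
y_5 = 259
r_5 = 67
x1_6 = 202
y1_6 = 164
x_7 = 269
y_7 = 463
r_7 = 41
x_8 = 297
y_8 = 431
x0_9 = 206
y0_9 = 511
x1_10 = 396
y1_10 = 121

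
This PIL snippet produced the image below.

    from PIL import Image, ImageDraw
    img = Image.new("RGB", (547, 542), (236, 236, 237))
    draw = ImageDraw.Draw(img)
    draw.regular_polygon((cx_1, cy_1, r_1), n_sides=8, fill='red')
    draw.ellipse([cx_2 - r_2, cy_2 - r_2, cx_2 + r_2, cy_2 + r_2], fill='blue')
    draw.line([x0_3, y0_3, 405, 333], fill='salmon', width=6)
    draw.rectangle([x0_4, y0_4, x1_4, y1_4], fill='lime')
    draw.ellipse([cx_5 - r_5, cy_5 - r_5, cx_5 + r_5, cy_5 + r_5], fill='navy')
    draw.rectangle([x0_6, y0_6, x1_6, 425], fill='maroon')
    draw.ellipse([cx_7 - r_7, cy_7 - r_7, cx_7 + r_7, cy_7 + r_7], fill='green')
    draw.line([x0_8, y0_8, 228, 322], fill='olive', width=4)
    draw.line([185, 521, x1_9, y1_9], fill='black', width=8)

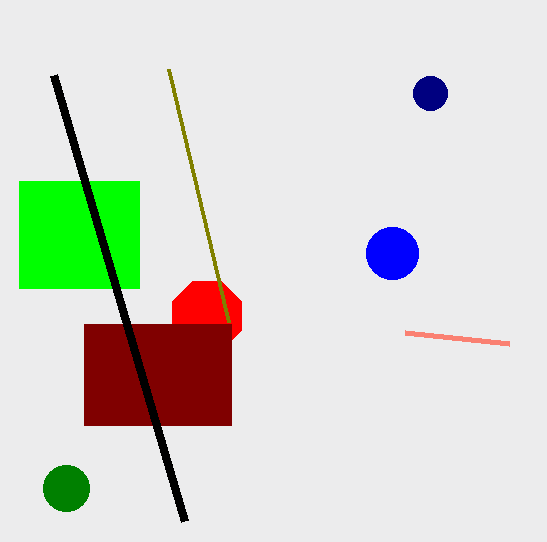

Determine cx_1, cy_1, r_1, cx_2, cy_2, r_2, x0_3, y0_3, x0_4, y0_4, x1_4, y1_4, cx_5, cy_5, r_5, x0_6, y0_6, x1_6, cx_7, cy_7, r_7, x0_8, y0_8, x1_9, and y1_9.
cx_1 = 207; cy_1 = 316; r_1 = 37; cx_2 = 392; cy_2 = 253; r_2 = 26; x0_3 = 509; y0_3 = 344; x0_4 = 19; y0_4 = 181; x1_4 = 139; y1_4 = 288; cx_5 = 430; cy_5 = 93; r_5 = 17; x0_6 = 84; y0_6 = 324; x1_6 = 231; cx_7 = 66; cy_7 = 488; r_7 = 23; x0_8 = 168; y0_8 = 69; x1_9 = 54; y1_9 = 75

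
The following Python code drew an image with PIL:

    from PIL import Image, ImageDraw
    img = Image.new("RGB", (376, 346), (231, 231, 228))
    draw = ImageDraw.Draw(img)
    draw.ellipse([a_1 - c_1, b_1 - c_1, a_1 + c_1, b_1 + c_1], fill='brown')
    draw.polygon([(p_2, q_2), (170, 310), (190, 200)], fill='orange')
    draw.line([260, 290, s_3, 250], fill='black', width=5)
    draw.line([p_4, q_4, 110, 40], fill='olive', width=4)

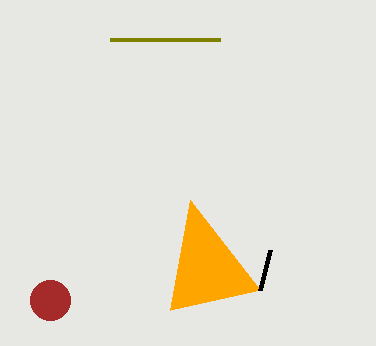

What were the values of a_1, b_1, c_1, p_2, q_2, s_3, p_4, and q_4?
a_1 = 50; b_1 = 300; c_1 = 20; p_2 = 260; q_2 = 290; s_3 = 270; p_4 = 220; q_4 = 40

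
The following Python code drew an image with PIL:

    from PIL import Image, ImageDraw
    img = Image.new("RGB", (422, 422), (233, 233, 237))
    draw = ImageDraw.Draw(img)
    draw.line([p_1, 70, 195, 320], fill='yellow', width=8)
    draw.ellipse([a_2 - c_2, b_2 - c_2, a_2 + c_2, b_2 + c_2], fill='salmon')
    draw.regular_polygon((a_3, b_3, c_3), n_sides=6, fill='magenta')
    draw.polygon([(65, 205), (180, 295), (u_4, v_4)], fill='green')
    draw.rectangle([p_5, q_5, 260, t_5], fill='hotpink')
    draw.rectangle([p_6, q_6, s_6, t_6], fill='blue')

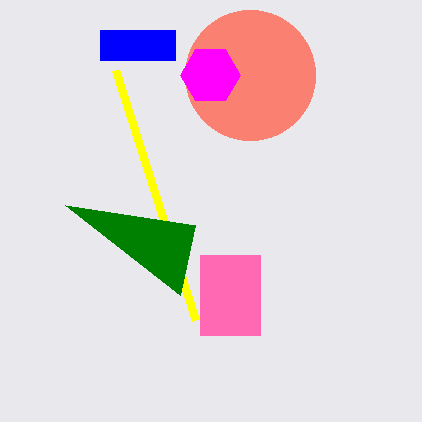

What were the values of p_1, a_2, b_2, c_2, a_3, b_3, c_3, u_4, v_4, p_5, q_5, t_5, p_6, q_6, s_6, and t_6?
p_1 = 115; a_2 = 250; b_2 = 75; c_2 = 65; a_3 = 210; b_3 = 75; c_3 = 30; u_4 = 195; v_4 = 225; p_5 = 200; q_5 = 255; t_5 = 335; p_6 = 100; q_6 = 30; s_6 = 175; t_6 = 60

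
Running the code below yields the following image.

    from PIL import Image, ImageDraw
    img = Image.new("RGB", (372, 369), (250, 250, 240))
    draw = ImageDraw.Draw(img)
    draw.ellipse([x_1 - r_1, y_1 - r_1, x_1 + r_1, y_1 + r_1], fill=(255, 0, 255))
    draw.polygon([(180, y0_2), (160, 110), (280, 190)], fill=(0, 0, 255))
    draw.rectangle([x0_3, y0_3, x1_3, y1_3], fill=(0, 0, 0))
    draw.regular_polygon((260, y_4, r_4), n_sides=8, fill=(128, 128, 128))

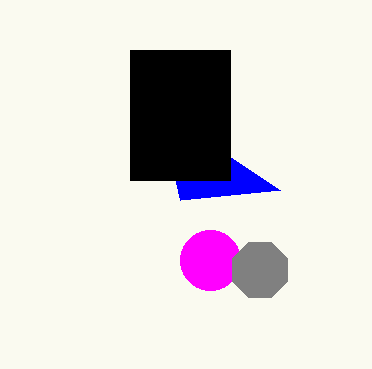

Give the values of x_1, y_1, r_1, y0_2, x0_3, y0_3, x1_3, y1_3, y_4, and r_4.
x_1 = 210
y_1 = 260
r_1 = 30
y0_2 = 200
x0_3 = 130
y0_3 = 50
x1_3 = 230
y1_3 = 180
y_4 = 270
r_4 = 30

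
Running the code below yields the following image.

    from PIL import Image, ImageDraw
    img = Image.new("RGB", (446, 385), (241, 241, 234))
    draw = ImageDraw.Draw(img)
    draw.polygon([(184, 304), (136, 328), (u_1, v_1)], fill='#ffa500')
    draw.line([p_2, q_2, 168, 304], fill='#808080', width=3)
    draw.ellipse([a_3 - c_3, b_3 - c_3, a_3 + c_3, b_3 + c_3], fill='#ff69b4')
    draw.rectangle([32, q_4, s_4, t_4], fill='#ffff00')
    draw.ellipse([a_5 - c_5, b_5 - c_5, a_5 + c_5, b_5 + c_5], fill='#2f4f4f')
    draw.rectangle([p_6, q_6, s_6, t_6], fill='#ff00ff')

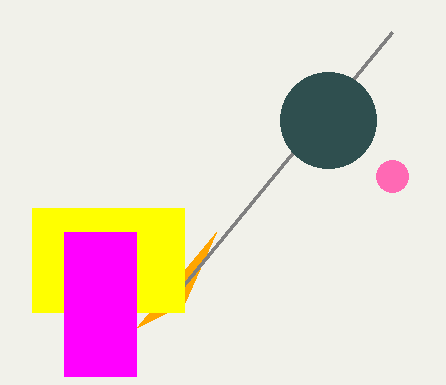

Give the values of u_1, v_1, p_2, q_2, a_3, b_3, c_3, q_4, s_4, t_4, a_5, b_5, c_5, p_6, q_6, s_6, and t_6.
u_1 = 216, v_1 = 232, p_2 = 392, q_2 = 32, a_3 = 392, b_3 = 176, c_3 = 16, q_4 = 208, s_4 = 184, t_4 = 312, a_5 = 328, b_5 = 120, c_5 = 48, p_6 = 64, q_6 = 232, s_6 = 136, t_6 = 376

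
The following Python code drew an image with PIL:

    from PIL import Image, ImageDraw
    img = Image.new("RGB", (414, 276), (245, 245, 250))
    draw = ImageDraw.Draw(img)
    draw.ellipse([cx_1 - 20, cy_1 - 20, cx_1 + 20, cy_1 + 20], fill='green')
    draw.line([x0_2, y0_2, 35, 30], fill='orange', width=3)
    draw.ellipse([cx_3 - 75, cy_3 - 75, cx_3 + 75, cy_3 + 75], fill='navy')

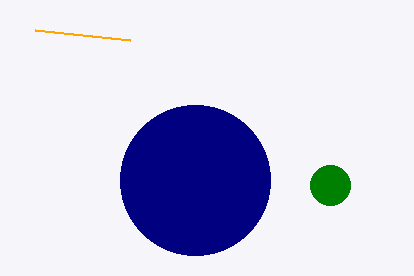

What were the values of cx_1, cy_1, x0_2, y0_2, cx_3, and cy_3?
cx_1 = 330
cy_1 = 185
x0_2 = 130
y0_2 = 40
cx_3 = 195
cy_3 = 180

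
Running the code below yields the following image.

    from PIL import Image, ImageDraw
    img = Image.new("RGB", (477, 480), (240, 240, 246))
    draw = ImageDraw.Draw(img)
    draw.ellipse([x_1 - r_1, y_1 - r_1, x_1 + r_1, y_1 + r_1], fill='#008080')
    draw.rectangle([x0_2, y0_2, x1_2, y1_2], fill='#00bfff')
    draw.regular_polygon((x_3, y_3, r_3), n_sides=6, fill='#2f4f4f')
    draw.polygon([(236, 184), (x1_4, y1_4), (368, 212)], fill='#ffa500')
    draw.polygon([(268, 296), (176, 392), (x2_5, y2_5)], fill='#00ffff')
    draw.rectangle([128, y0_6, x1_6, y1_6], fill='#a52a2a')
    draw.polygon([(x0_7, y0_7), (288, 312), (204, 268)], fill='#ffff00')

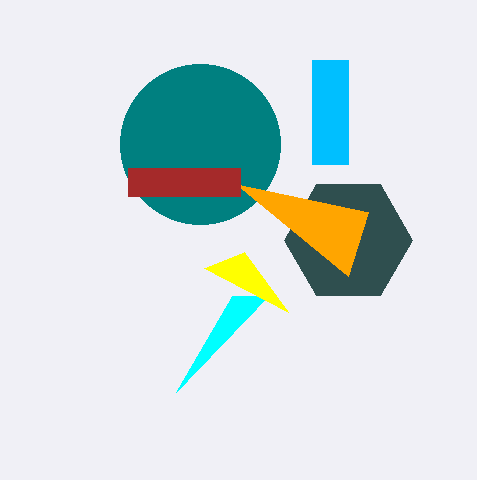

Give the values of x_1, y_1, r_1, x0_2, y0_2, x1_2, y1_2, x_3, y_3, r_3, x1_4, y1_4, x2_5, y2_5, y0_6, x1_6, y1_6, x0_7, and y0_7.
x_1 = 200, y_1 = 144, r_1 = 80, x0_2 = 312, y0_2 = 60, x1_2 = 348, y1_2 = 164, x_3 = 348, y_3 = 240, r_3 = 64, x1_4 = 348, y1_4 = 276, x2_5 = 232, y2_5 = 296, y0_6 = 168, x1_6 = 240, y1_6 = 196, x0_7 = 244, y0_7 = 252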